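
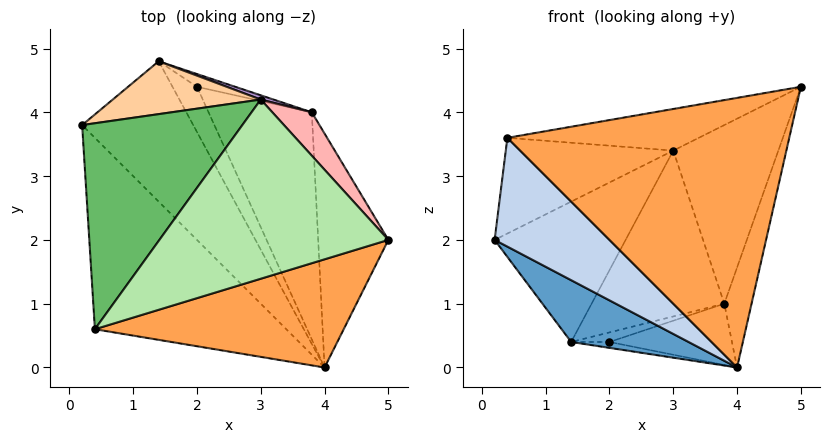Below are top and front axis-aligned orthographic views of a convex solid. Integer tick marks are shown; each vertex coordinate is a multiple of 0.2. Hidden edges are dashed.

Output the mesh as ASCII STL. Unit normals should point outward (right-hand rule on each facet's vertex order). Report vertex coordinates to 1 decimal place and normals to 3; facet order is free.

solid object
 facet normal -0.663 -0.302 -0.686
  outer loop
   vertex 1.4 4.8 0.4
   vertex 4.0 0.0 0.0
   vertex 0.2 3.8 2.0
  endloop
 endfacet
 facet normal -0.689 -0.358 -0.630
  outer loop
   vertex 0.4 0.6 3.6
   vertex 0.2 3.8 2.0
   vertex 4.0 0.0 0.0
  endloop
 endfacet
 facet normal 0.213 -0.907 0.364
  outer loop
   vertex 0.4 0.6 3.6
   vertex 4.0 0.0 0.0
   vertex 5.0 2.0 4.4
  endloop
 endfacet
 facet normal -0.296 0.894 0.337
  outer loop
   vertex 3.0 4.2 3.4
   vertex 1.4 4.8 0.4
   vertex 0.2 3.8 2.0
  endloop
 endfacet
 facet normal -0.457 0.375 0.807
  outer loop
   vertex 3.0 4.2 3.4
   vertex 0.2 3.8 2.0
   vertex 0.4 0.6 3.6
  endloop
 endfacet
 facet normal -0.232 0.220 0.948
  outer loop
   vertex 3.0 4.2 3.4
   vertex 0.4 0.6 3.6
   vertex 5.0 2.0 4.4
  endloop
 endfacet
 facet normal 0.956 0.115 -0.270
  outer loop
   vertex 3.8 4.0 1.0
   vertex 5.0 2.0 4.4
   vertex 4.0 0.0 0.0
  endloop
 endfacet
 facet normal 0.689 0.704 0.171
  outer loop
   vertex 3.8 4.0 1.0
   vertex 3.0 4.2 3.4
   vertex 5.0 2.0 4.4
  endloop
 endfacet
 facet normal 0.311 0.950 0.024
  outer loop
   vertex 3.8 4.0 1.0
   vertex 1.4 4.8 0.4
   vertex 3.0 4.2 3.4
  endloop
 endfacet
 facet normal 0.086 0.129 -0.988
  outer loop
   vertex 2.0 4.4 0.4
   vertex 4.0 0.0 0.0
   vertex 1.4 4.8 0.4
  endloop
 endfacet
 facet normal 0.355 0.243 -0.903
  outer loop
   vertex 2.0 4.4 0.4
   vertex 3.8 4.0 1.0
   vertex 4.0 0.0 0.0
  endloop
 endfacet
 facet normal 0.371 0.557 -0.743
  outer loop
   vertex 2.0 4.4 0.4
   vertex 1.4 4.8 0.4
   vertex 3.8 4.0 1.0
  endloop
 endfacet
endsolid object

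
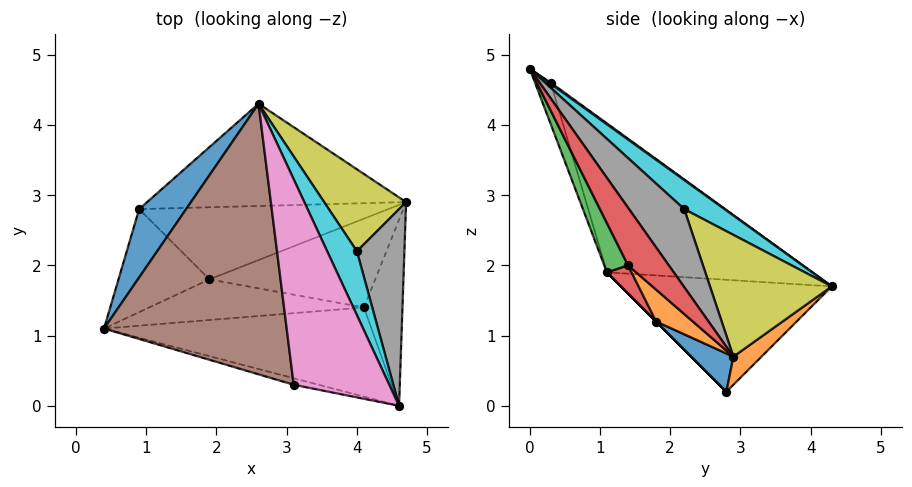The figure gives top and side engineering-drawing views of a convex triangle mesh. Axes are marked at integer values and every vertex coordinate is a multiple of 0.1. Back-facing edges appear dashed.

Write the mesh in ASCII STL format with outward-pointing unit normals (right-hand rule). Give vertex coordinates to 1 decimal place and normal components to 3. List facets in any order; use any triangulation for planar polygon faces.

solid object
 facet normal -0.770 0.550 0.323
  outer loop
   vertex 0.9 2.8 0.2
   vertex 0.4 1.1 1.9
   vertex 2.6 4.3 1.7
  endloop
 endfacet
 facet normal 0.081 0.657 -0.749
  outer loop
   vertex 0.9 2.8 0.2
   vertex 2.6 4.3 1.7
   vertex 4.7 2.9 0.7
  endloop
 endfacet
 facet normal 0.084 -0.885 -0.458
  outer loop
   vertex 4.1 1.4 2.0
   vertex 4.6 0.0 4.8
   vertex 0.4 1.1 1.9
  endloop
 endfacet
 facet normal 0.645 -0.631 -0.431
  outer loop
   vertex 4.1 1.4 2.0
   vertex 4.7 2.9 0.7
   vertex 4.6 0.0 4.8
  endloop
 endfacet
 facet normal -0.181 -0.977 -0.109
  outer loop
   vertex 3.1 0.3 4.6
   vertex 0.4 1.1 1.9
   vertex 4.6 0.0 4.8
  endloop
 endfacet
 facet normal -0.569 0.435 0.698
  outer loop
   vertex 3.1 0.3 4.6
   vertex 2.6 4.3 1.7
   vertex 0.4 1.1 1.9
  endloop
 endfacet
 facet normal 0.010 0.588 0.809
  outer loop
   vertex 3.1 0.3 4.6
   vertex 4.6 0.0 4.8
   vertex 2.6 4.3 1.7
  endloop
 endfacet
 facet normal 0.698 0.577 0.425
  outer loop
   vertex 4.0 2.2 2.8
   vertex 4.6 0.0 4.8
   vertex 4.7 2.9 0.7
  endloop
 endfacet
 facet normal 0.633 0.646 0.426
  outer loop
   vertex 4.0 2.2 2.8
   vertex 4.7 2.9 0.7
   vertex 2.6 4.3 1.7
  endloop
 endfacet
 facet normal 0.535 0.643 0.547
  outer loop
   vertex 4.0 2.2 2.8
   vertex 2.6 4.3 1.7
   vertex 4.6 0.0 4.8
  endloop
 endfacet
 facet normal 0.117 -0.642 -0.758
  outer loop
   vertex 1.9 1.8 1.2
   vertex 0.9 2.8 0.2
   vertex 4.7 2.9 0.7
  endloop
 endfacet
 facet normal 0.138 -0.680 -0.720
  outer loop
   vertex 1.9 1.8 1.2
   vertex 4.7 2.9 0.7
   vertex 4.1 1.4 2.0
  endloop
 endfacet
 facet normal 0.000 -0.707 -0.707
  outer loop
   vertex 1.9 1.8 1.2
   vertex 0.4 1.1 1.9
   vertex 0.9 2.8 0.2
  endloop
 endfacet
 facet normal 0.080 -0.786 -0.614
  outer loop
   vertex 1.9 1.8 1.2
   vertex 4.1 1.4 2.0
   vertex 0.4 1.1 1.9
  endloop
 endfacet
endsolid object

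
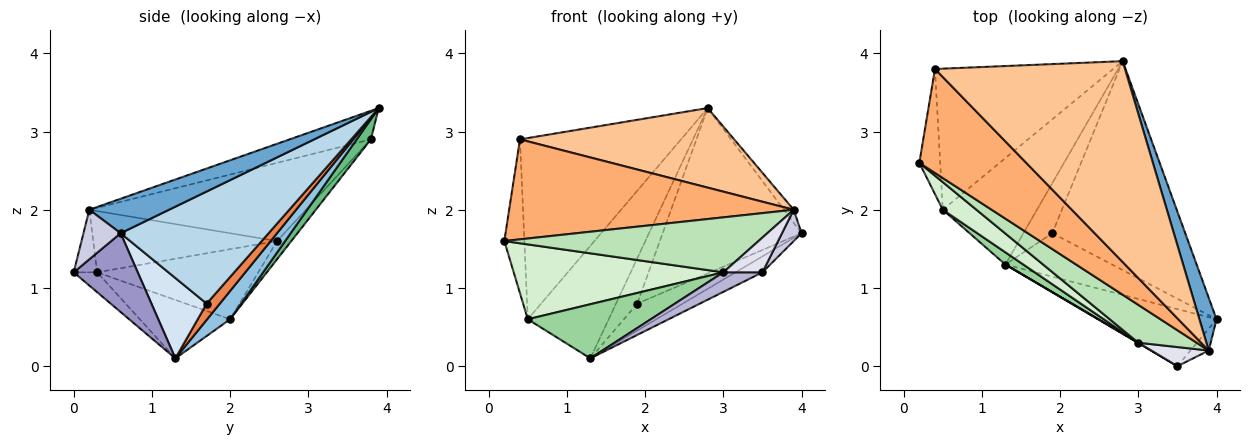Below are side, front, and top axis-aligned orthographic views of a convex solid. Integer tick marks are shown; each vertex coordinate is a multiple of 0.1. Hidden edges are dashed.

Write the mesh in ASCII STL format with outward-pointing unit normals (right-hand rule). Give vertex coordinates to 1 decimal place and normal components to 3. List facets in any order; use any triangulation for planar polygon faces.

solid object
 facet normal 0.890 0.109 0.442
  outer loop
   vertex 3.9 0.2 2.0
   vertex 4.0 0.6 1.7
   vertex 2.8 3.9 3.3
  endloop
 endfacet
 facet normal 0.202 0.712 -0.673
  outer loop
   vertex 0.5 2.0 0.6
   vertex 2.8 3.9 3.3
   vertex 1.3 1.3 0.1
  endloop
 endfacet
 facet normal 0.551 0.518 -0.654
  outer loop
   vertex 1.9 1.7 0.8
   vertex 2.8 3.9 3.3
   vertex 4.0 0.6 1.7
  endloop
 endfacet
 facet normal 0.539 0.444 -0.716
  outer loop
   vertex 1.9 1.7 0.8
   vertex 4.0 0.6 1.7
   vertex 1.3 1.3 0.1
  endloop
 endfacet
 facet normal 0.385 0.620 -0.684
  outer loop
   vertex 1.9 1.7 0.8
   vertex 1.3 1.3 0.1
   vertex 2.8 3.9 3.3
  endloop
 endfacet
 facet normal -0.467 -0.613 0.638
  outer loop
   vertex 0.4 3.8 2.9
   vertex 0.2 2.6 1.6
   vertex 3.9 0.2 2.0
  endloop
 endfacet
 facet normal -0.138 -0.365 0.921
  outer loop
   vertex 0.4 3.8 2.9
   vertex 3.9 0.2 2.0
   vertex 2.8 3.9 3.3
  endloop
 endfacet
 facet normal -0.483 0.679 -0.552
  outer loop
   vertex 0.4 3.8 2.9
   vertex 0.5 2.0 0.6
   vertex 0.2 2.6 1.6
  endloop
 endfacet
 facet normal 0.069 0.787 -0.613
  outer loop
   vertex 0.4 3.8 2.9
   vertex 2.8 3.9 3.3
   vertex 0.5 2.0 0.6
  endloop
 endfacet
 facet normal -0.582 -0.793 0.179
  outer loop
   vertex 3.0 0.3 1.2
   vertex 0.5 2.0 0.6
   vertex 1.3 1.3 0.1
  endloop
 endfacet
 facet normal -0.512 -0.708 0.487
  outer loop
   vertex 3.0 0.3 1.2
   vertex 3.9 0.2 2.0
   vertex 0.2 2.6 1.6
  endloop
 endfacet
 facet normal -0.585 -0.761 0.281
  outer loop
   vertex 3.0 0.3 1.2
   vertex 0.2 2.6 1.6
   vertex 0.5 2.0 0.6
  endloop
 endfacet
 facet normal 0.539 0.226 -0.811
  outer loop
   vertex 3.5 0.0 1.2
   vertex 1.3 1.3 0.1
   vertex 4.0 0.6 1.7
  endloop
 endfacet
 facet normal -0.514 -0.857 0.016
  outer loop
   vertex 3.5 0.0 1.2
   vertex 3.0 0.3 1.2
   vertex 1.3 1.3 0.1
  endloop
 endfacet
 facet normal 0.841 -0.443 -0.310
  outer loop
   vertex 3.5 0.0 1.2
   vertex 4.0 0.6 1.7
   vertex 3.9 0.2 2.0
  endloop
 endfacet
 facet normal -0.465 -0.776 0.427
  outer loop
   vertex 3.5 0.0 1.2
   vertex 3.9 0.2 2.0
   vertex 3.0 0.3 1.2
  endloop
 endfacet
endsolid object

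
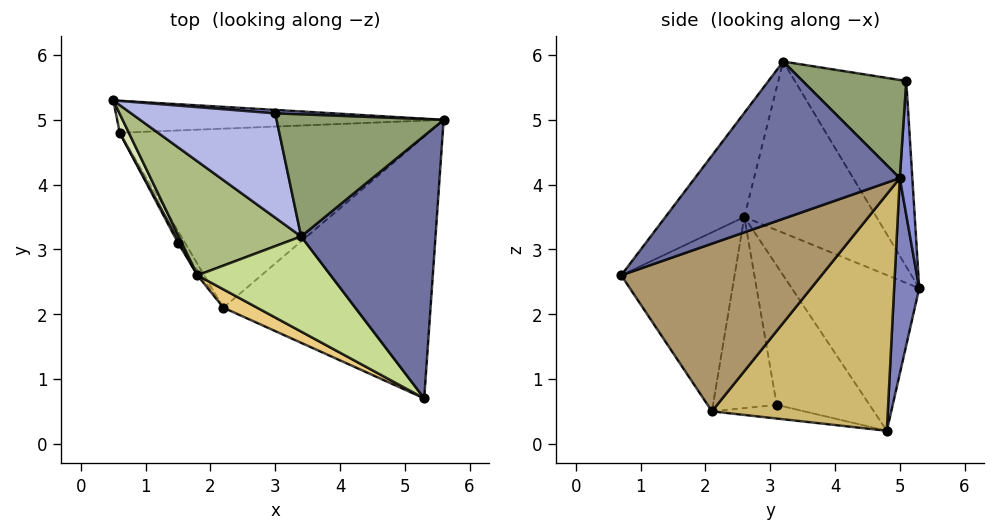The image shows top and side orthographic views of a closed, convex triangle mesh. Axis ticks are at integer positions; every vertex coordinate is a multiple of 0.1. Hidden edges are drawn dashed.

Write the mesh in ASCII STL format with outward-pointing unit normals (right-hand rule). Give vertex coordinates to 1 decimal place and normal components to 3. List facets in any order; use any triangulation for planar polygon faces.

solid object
 facet normal 0.732 -0.269 0.626
  outer loop
   vertex 3.4 3.2 5.9
   vertex 5.3 0.7 2.6
   vertex 5.6 5.0 4.1
  endloop
 endfacet
 facet normal 0.128 0.968 -0.214
  outer loop
   vertex 0.6 4.8 0.2
   vertex 0.5 5.3 2.4
   vertex 5.6 5.0 4.1
  endloop
 endfacet
 facet normal 0.051 0.998 0.022
  outer loop
   vertex 3.0 5.1 5.6
   vertex 5.6 5.0 4.1
   vertex 0.5 5.3 2.4
  endloop
 endfacet
 facet normal -0.788 -0.069 0.611
  outer loop
   vertex 3.0 5.1 5.6
   vertex 0.5 5.3 2.4
   vertex 3.4 3.2 5.9
  endloop
 endfacet
 facet normal 0.492 0.236 0.838
  outer loop
   vertex 3.0 5.1 5.6
   vertex 3.4 3.2 5.9
   vertex 5.6 5.0 4.1
  endloop
 endfacet
 facet normal -0.804 -0.153 0.574
  outer loop
   vertex 1.8 2.6 3.5
   vertex 3.4 3.2 5.9
   vertex 0.5 5.3 2.4
  endloop
 endfacet
 facet normal -0.340 -0.833 0.435
  outer loop
   vertex 1.8 2.6 3.5
   vertex 5.3 0.7 2.6
   vertex 3.4 3.2 5.9
  endloop
 endfacet
 facet normal -0.908 -0.416 0.053
  outer loop
   vertex 1.8 2.6 3.5
   vertex 0.5 5.3 2.4
   vertex 0.6 4.8 0.2
  endloop
 endfacet
 facet normal 0.614 0.222 -0.758
  outer loop
   vertex 2.2 2.1 0.5
   vertex 5.6 5.0 4.1
   vertex 5.3 0.7 2.6
  endloop
 endfacet
 facet normal 0.587 0.263 -0.766
  outer loop
   vertex 2.2 2.1 0.5
   vertex 0.6 4.8 0.2
   vertex 5.6 5.0 4.1
  endloop
 endfacet
 facet normal -0.458 -0.885 0.086
  outer loop
   vertex 2.2 2.1 0.5
   vertex 5.3 0.7 2.6
   vertex 1.8 2.6 3.5
  endloop
 endfacet
 facet normal -0.885 -0.466 0.011
  outer loop
   vertex 1.5 3.1 0.6
   vertex 1.8 2.6 3.5
   vertex 0.6 4.8 0.2
  endloop
 endfacet
 facet normal -0.771 -0.501 -0.393
  outer loop
   vertex 1.5 3.1 0.6
   vertex 0.6 4.8 0.2
   vertex 2.2 2.1 0.5
  endloop
 endfacet
 facet normal -0.820 -0.572 -0.014
  outer loop
   vertex 1.5 3.1 0.6
   vertex 2.2 2.1 0.5
   vertex 1.8 2.6 3.5
  endloop
 endfacet
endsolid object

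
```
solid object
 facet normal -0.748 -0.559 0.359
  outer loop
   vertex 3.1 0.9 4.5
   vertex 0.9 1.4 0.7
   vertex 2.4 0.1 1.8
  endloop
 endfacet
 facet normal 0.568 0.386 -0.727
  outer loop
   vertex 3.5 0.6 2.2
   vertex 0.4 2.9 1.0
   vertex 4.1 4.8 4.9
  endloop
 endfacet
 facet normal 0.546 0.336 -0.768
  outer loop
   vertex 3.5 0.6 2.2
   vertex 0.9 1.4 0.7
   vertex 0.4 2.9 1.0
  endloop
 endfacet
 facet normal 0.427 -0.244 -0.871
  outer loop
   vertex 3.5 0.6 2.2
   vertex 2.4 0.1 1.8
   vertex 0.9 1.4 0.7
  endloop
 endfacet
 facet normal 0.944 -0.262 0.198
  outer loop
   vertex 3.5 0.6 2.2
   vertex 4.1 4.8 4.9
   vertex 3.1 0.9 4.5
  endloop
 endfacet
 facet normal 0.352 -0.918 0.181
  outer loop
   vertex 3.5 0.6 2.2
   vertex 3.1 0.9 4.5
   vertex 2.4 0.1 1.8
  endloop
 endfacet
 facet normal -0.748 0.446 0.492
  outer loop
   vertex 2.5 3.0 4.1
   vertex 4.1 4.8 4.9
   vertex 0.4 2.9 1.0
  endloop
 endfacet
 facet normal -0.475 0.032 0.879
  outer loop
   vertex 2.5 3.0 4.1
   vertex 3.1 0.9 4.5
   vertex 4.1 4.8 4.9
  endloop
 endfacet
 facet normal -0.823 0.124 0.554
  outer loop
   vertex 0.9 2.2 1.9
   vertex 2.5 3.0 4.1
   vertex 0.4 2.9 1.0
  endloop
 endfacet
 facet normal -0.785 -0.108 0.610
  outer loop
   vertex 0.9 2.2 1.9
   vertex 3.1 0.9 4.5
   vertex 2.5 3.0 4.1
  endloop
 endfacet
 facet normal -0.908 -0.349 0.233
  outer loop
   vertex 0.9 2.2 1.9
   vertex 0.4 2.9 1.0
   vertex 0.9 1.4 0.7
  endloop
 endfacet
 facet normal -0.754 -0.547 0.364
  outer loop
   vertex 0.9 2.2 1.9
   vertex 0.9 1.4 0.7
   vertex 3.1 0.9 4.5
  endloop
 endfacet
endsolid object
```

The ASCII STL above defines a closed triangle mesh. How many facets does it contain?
12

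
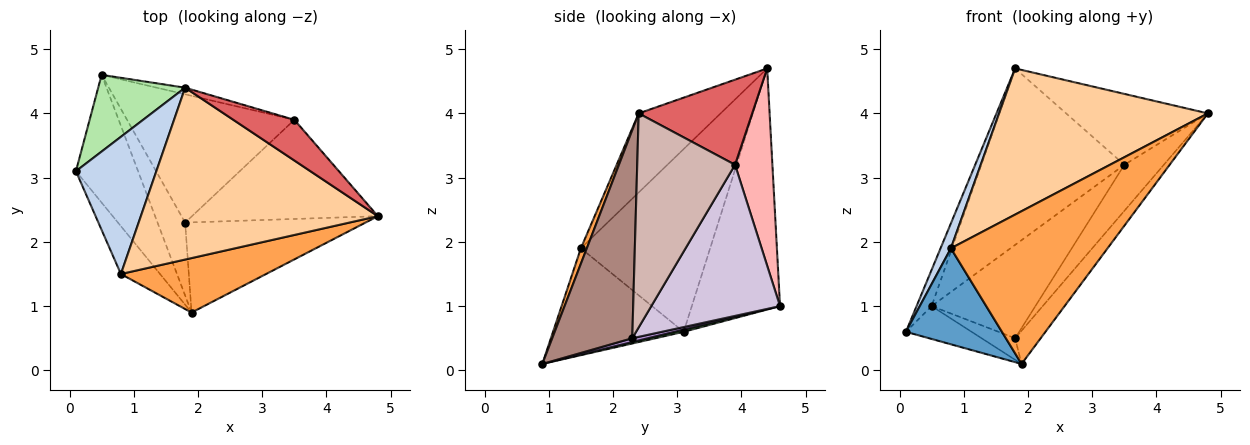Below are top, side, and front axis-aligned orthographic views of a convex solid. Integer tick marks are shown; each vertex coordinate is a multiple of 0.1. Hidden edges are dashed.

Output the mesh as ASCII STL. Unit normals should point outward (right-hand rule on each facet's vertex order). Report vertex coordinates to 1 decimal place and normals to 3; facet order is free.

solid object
 facet normal -0.773 -0.568 -0.283
  outer loop
   vertex 0.8 1.5 1.9
   vertex 0.1 3.1 0.6
   vertex 1.9 0.9 0.1
  endloop
 endfacet
 facet normal -0.913 -0.073 0.402
  outer loop
   vertex 0.8 1.5 1.9
   vertex 1.8 4.4 4.7
   vertex 0.1 3.1 0.6
  endloop
 endfacet
 facet normal 0.036 -0.941 0.336
  outer loop
   vertex 0.8 1.5 1.9
   vertex 1.9 0.9 0.1
   vertex 4.8 2.4 4.0
  endloop
 endfacet
 facet normal -0.246 -0.628 0.738
  outer loop
   vertex 0.8 1.5 1.9
   vertex 4.8 2.4 4.0
   vertex 1.8 4.4 4.7
  endloop
 endfacet
 facet normal 0.035 0.249 -0.968
  outer loop
   vertex 0.5 4.6 1.0
   vertex 1.9 0.9 0.1
   vertex 0.1 3.1 0.6
  endloop
 endfacet
 facet normal -0.929 0.158 0.335
  outer loop
   vertex 0.5 4.6 1.0
   vertex 0.1 3.1 0.6
   vertex 1.8 4.4 4.7
  endloop
 endfacet
 facet normal 0.570 0.712 0.409
  outer loop
   vertex 3.5 3.9 3.2
   vertex 1.8 4.4 4.7
   vertex 4.8 2.4 4.0
  endloop
 endfacet
 facet normal 0.252 0.967 -0.036
  outer loop
   vertex 3.5 3.9 3.2
   vertex 0.5 4.6 1.0
   vertex 1.8 4.4 4.7
  endloop
 endfacet
 facet normal 0.132 0.281 -0.951
  outer loop
   vertex 1.8 2.3 0.5
   vertex 1.9 0.9 0.1
   vertex 0.5 4.6 1.0
  endloop
 endfacet
 facet normal 0.590 0.475 -0.653
  outer loop
   vertex 1.8 2.3 0.5
   vertex 0.5 4.6 1.0
   vertex 3.5 3.9 3.2
  endloop
 endfacet
 facet normal 0.735 0.234 -0.637
  outer loop
   vertex 1.8 2.3 0.5
   vertex 4.8 2.4 4.0
   vertex 1.9 0.9 0.1
  endloop
 endfacet
 facet normal 0.722 0.291 -0.627
  outer loop
   vertex 1.8 2.3 0.5
   vertex 3.5 3.9 3.2
   vertex 4.8 2.4 4.0
  endloop
 endfacet
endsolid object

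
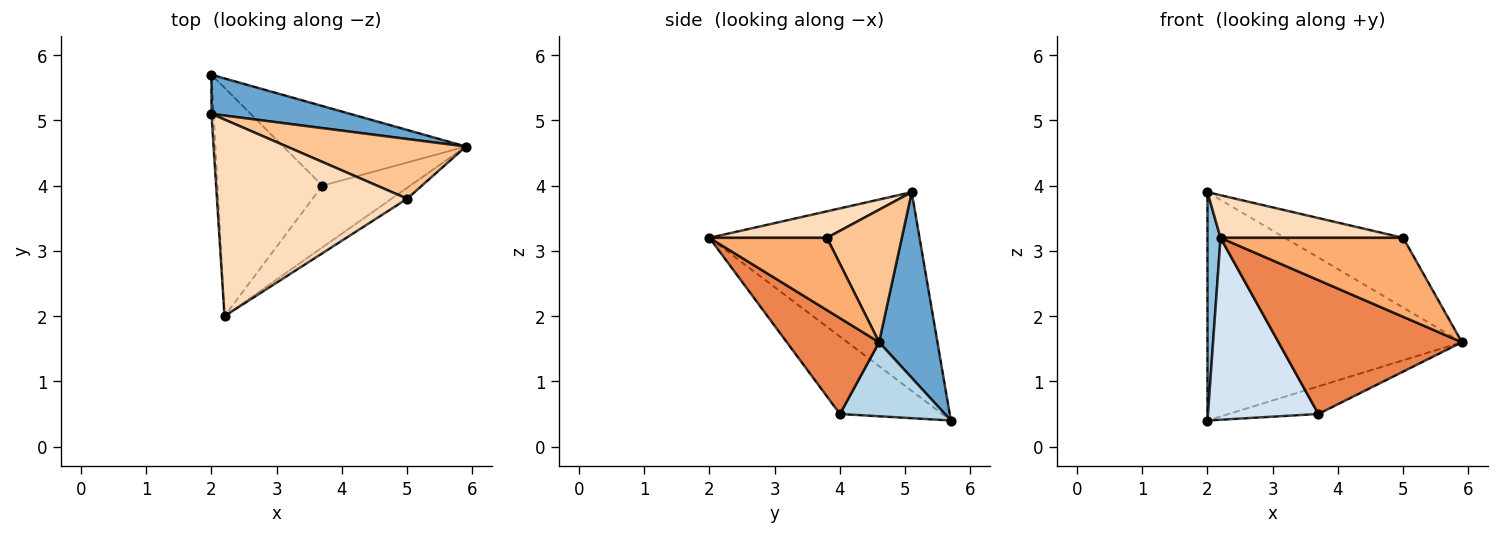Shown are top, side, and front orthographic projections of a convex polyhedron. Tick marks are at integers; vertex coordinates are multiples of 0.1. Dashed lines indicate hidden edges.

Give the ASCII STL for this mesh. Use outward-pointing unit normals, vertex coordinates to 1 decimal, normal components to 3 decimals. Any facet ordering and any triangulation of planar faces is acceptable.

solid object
 facet normal 0.220 0.961 0.165
  outer loop
   vertex 2.0 5.1 3.9
   vertex 5.9 4.6 1.6
   vertex 2.0 5.7 0.4
  endloop
 endfacet
 facet normal -0.998 -0.062 -0.011
  outer loop
   vertex 2.0 5.1 3.9
   vertex 2.0 5.7 0.4
   vertex 2.2 2.0 3.2
  endloop
 endfacet
 facet normal 0.358 0.306 -0.882
  outer loop
   vertex 3.7 4.0 0.5
   vertex 2.0 5.7 0.4
   vertex 5.9 4.6 1.6
  endloop
 endfacet
 facet normal -0.500 -0.540 -0.677
  outer loop
   vertex 3.7 4.0 0.5
   vertex 2.2 2.0 3.2
   vertex 2.0 5.7 0.4
  endloop
 endfacet
 facet normal 0.416 -0.826 -0.381
  outer loop
   vertex 3.7 4.0 0.5
   vertex 5.9 4.6 1.6
   vertex 2.2 2.0 3.2
  endloop
 endfacet
 facet normal 0.537 -0.836 -0.116
  outer loop
   vertex 5.0 3.8 3.2
   vertex 2.2 2.0 3.2
   vertex 5.9 4.6 1.6
  endloop
 endfacet
 facet normal 0.433 0.685 0.586
  outer loop
   vertex 5.0 3.8 3.2
   vertex 5.9 4.6 1.6
   vertex 2.0 5.1 3.9
  endloop
 endfacet
 facet normal 0.135 -0.210 0.968
  outer loop
   vertex 5.0 3.8 3.2
   vertex 2.0 5.1 3.9
   vertex 2.2 2.0 3.2
  endloop
 endfacet
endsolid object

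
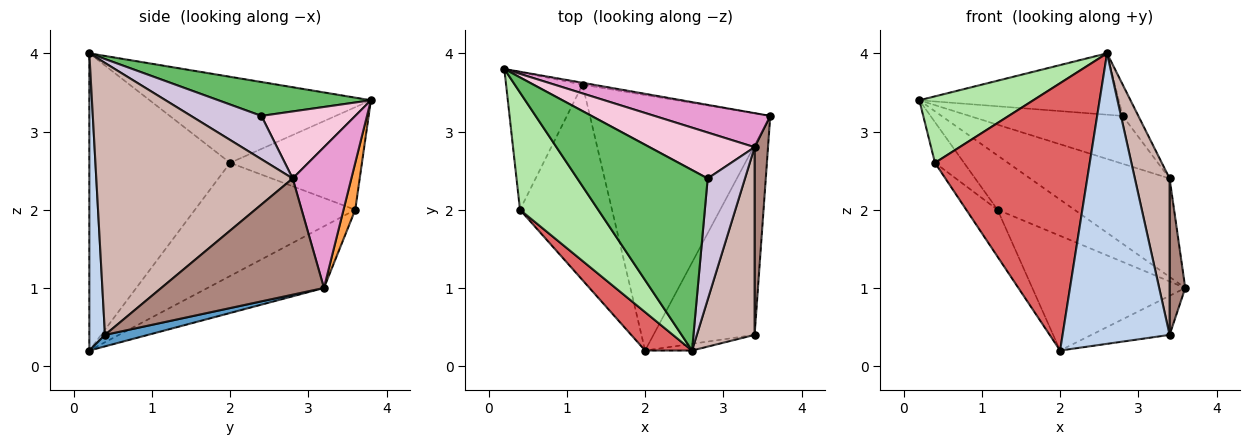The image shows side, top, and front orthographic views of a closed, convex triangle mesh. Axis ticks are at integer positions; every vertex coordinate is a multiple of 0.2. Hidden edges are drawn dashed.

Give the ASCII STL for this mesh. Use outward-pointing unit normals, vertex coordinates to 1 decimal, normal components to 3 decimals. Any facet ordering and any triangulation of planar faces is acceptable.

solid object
 facet normal 0.110 0.201 -0.973
  outer loop
   vertex 3.4 0.4 0.4
   vertex 2.0 0.2 0.2
   vertex 3.6 3.2 1.0
  endloop
 endfacet
 facet normal 0.145 -0.989 -0.023
  outer loop
   vertex 3.4 0.4 0.4
   vertex 2.6 0.2 4.0
   vertex 2.0 0.2 0.2
  endloop
 endfacet
 facet normal 0.151 0.988 -0.033
  outer loop
   vertex 1.2 3.6 2.0
   vertex 0.2 3.8 3.4
   vertex 3.6 3.2 1.0
  endloop
 endfacet
 facet normal -0.298 0.391 -0.871
  outer loop
   vertex 1.2 3.6 2.0
   vertex 3.6 3.2 1.0
   vertex 2.0 0.2 0.2
  endloop
 endfacet
 facet normal 0.239 0.313 0.919
  outer loop
   vertex 2.8 2.4 3.2
   vertex 0.2 3.8 3.4
   vertex 2.6 0.2 4.0
  endloop
 endfacet
 facet normal -0.691 -0.356 0.629
  outer loop
   vertex 0.4 2.0 2.6
   vertex 2.6 0.2 4.0
   vertex 0.2 3.8 3.4
  endloop
 endfacet
 facet normal -0.669 -0.736 0.106
  outer loop
   vertex 0.4 2.0 2.6
   vertex 2.0 0.2 0.2
   vertex 2.6 0.2 4.0
  endloop
 endfacet
 facet normal -0.789 0.174 -0.589
  outer loop
   vertex 0.4 2.0 2.6
   vertex 0.2 3.8 3.4
   vertex 1.2 3.6 2.0
  endloop
 endfacet
 facet normal -0.767 0.150 -0.624
  outer loop
   vertex 0.4 2.0 2.6
   vertex 1.2 3.6 2.0
   vertex 2.0 0.2 0.2
  endloop
 endfacet
 facet normal 0.747 0.166 0.643
  outer loop
   vertex 3.4 2.8 2.4
   vertex 2.8 2.4 3.2
   vertex 2.6 0.2 4.0
  endloop
 endfacet
 facet normal 0.989 -0.095 0.114
  outer loop
   vertex 3.4 2.8 2.4
   vertex 3.4 0.4 0.4
   vertex 3.6 3.2 1.0
  endloop
 endfacet
 facet normal 0.964 -0.171 0.205
  outer loop
   vertex 3.4 2.8 2.4
   vertex 2.6 0.2 4.0
   vertex 3.4 0.4 0.4
  endloop
 endfacet
 facet normal 0.369 0.878 0.304
  outer loop
   vertex 3.4 2.8 2.4
   vertex 3.6 3.2 1.0
   vertex 0.2 3.8 3.4
  endloop
 endfacet
 facet normal 0.404 0.660 0.633
  outer loop
   vertex 3.4 2.8 2.4
   vertex 0.2 3.8 3.4
   vertex 2.8 2.4 3.2
  endloop
 endfacet
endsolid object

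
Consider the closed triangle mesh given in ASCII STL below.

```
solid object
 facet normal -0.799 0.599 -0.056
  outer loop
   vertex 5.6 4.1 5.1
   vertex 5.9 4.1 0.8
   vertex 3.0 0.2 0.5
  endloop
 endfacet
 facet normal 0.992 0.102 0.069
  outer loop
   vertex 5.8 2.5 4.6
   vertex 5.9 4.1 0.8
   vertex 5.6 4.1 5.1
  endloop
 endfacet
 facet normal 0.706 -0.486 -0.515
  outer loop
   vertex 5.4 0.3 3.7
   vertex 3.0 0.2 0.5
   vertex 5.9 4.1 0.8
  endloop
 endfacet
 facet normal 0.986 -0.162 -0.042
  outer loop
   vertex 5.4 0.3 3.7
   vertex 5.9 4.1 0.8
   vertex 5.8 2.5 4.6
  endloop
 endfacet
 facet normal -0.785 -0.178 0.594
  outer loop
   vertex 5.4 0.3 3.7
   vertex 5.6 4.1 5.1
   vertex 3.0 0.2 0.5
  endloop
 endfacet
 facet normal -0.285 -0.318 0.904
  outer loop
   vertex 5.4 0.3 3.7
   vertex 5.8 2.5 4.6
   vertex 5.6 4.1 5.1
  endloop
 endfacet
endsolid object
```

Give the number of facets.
6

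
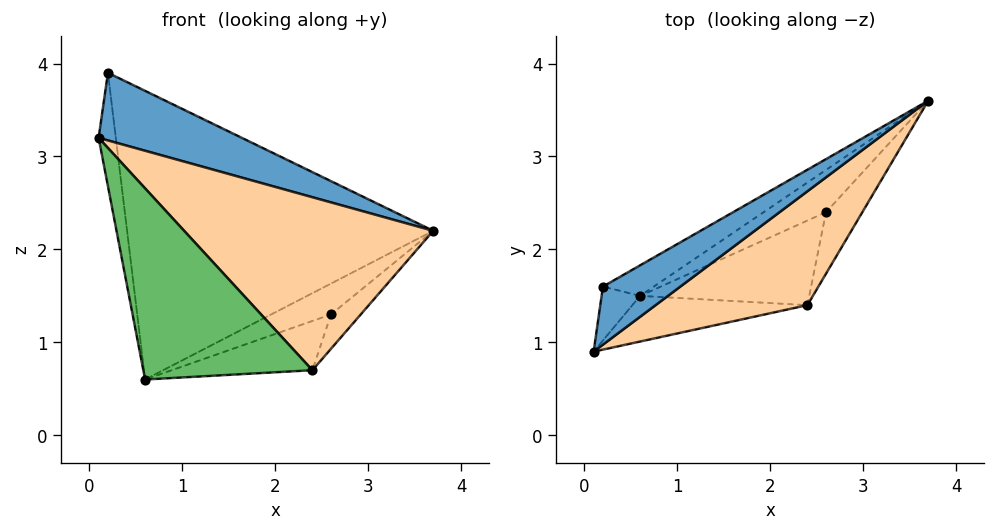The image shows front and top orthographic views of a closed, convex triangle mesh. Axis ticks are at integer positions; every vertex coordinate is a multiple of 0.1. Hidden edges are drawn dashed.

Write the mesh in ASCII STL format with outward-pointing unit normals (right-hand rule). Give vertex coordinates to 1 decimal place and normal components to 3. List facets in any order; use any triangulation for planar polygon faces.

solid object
 facet normal 0.600 -0.607 0.521
  outer loop
   vertex 0.2 1.6 3.9
   vertex 0.1 0.9 3.2
   vertex 3.7 3.6 2.2
  endloop
 endfacet
 facet normal -0.957 0.261 -0.124
  outer loop
   vertex 0.6 1.5 0.6
   vertex 0.1 0.9 3.2
   vertex 0.2 1.6 3.9
  endloop
 endfacet
 facet normal -0.527 0.845 -0.089
  outer loop
   vertex 0.6 1.5 0.6
   vertex 0.2 1.6 3.9
   vertex 3.7 3.6 2.2
  endloop
 endfacet
 facet normal 0.615 -0.659 0.434
  outer loop
   vertex 2.4 1.4 0.7
   vertex 3.7 3.6 2.2
   vertex 0.1 0.9 3.2
  endloop
 endfacet
 facet normal -0.041 -0.972 -0.232
  outer loop
   vertex 2.4 1.4 0.7
   vertex 0.1 0.9 3.2
   vertex 0.6 1.5 0.6
  endloop
 endfacet
 facet normal 0.017 0.590 -0.807
  outer loop
   vertex 2.6 2.4 1.3
   vertex 0.6 1.5 0.6
   vertex 3.7 3.6 2.2
  endloop
 endfacet
 facet normal 0.180 0.479 -0.859
  outer loop
   vertex 2.6 2.4 1.3
   vertex 3.7 3.6 2.2
   vertex 2.4 1.4 0.7
  endloop
 endfacet
 facet normal 0.076 0.502 -0.862
  outer loop
   vertex 2.6 2.4 1.3
   vertex 2.4 1.4 0.7
   vertex 0.6 1.5 0.6
  endloop
 endfacet
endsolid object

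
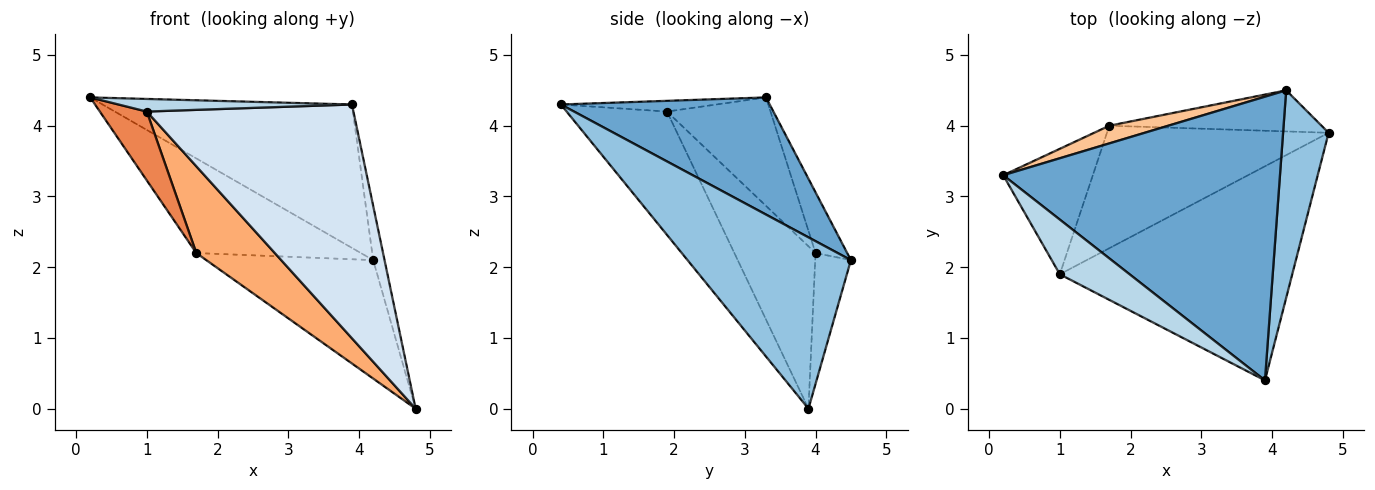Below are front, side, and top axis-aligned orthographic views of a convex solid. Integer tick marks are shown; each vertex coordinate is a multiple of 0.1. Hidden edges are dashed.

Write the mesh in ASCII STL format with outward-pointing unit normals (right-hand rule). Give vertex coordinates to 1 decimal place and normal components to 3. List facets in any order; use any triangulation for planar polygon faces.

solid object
 facet normal 0.353 0.422 0.835
  outer loop
   vertex 4.2 4.5 2.1
   vertex 0.2 3.3 4.4
   vertex 3.9 0.4 4.3
  endloop
 endfacet
 facet normal 0.964 0.067 0.256
  outer loop
   vertex 4.2 4.5 2.1
   vertex 3.9 0.4 4.3
   vertex 4.8 3.9 0.0
  endloop
 endfacet
 facet normal -0.148 -0.222 0.964
  outer loop
   vertex 1.0 1.9 4.2
   vertex 3.9 0.4 4.3
   vertex 0.2 3.3 4.4
  endloop
 endfacet
 facet normal -0.337 -0.694 -0.636
  outer loop
   vertex 1.0 1.9 4.2
   vertex 4.8 3.9 0.0
   vertex 3.9 0.4 4.3
  endloop
 endfacet
 facet normal -0.728 -0.330 -0.601
  outer loop
   vertex 1.7 4.0 2.2
   vertex 1.0 1.9 4.2
   vertex 0.2 3.3 4.4
  endloop
 endfacet
 facet normal -0.513 -0.496 -0.700
  outer loop
   vertex 1.7 4.0 2.2
   vertex 4.8 3.9 0.0
   vertex 1.0 1.9 4.2
  endloop
 endfacet
 facet normal -0.186 0.966 0.181
  outer loop
   vertex 1.7 4.0 2.2
   vertex 0.2 3.3 4.4
   vertex 4.2 4.5 2.1
  endloop
 endfacet
 facet normal -0.198 0.926 -0.321
  outer loop
   vertex 1.7 4.0 2.2
   vertex 4.2 4.5 2.1
   vertex 4.8 3.9 0.0
  endloop
 endfacet
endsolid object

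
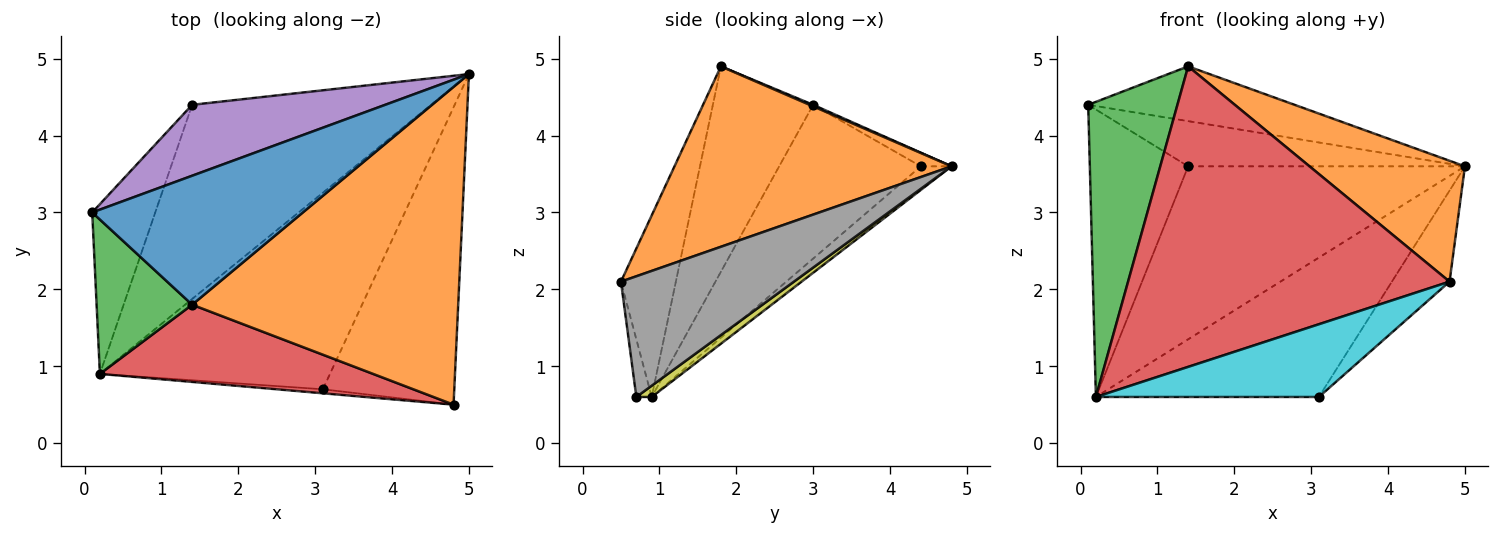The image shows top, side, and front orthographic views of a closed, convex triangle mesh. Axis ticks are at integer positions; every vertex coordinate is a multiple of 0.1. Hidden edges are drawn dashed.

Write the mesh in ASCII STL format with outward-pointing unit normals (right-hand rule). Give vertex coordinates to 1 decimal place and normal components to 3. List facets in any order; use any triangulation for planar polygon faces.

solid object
 facet normal 0.007 0.391 0.920
  outer loop
   vertex 1.4 1.8 4.9
   vertex 5.0 4.8 3.6
   vertex 0.1 3.0 4.4
  endloop
 endfacet
 facet normal 0.535 -0.300 0.789
  outer loop
   vertex 1.4 1.8 4.9
   vertex 4.8 0.5 2.1
   vertex 5.0 4.8 3.6
  endloop
 endfacet
 facet normal -0.706 -0.628 0.328
  outer loop
   vertex 1.4 1.8 4.9
   vertex 0.1 3.0 4.4
   vertex 0.2 0.9 0.6
  endloop
 endfacet
 facet normal -0.163 -0.956 0.246
  outer loop
   vertex 1.4 1.8 4.9
   vertex 0.2 0.9 0.6
   vertex 4.8 0.5 2.1
  endloop
 endfacet
 facet normal -0.060 0.536 0.842
  outer loop
   vertex 1.4 4.4 3.6
   vertex 0.1 3.0 4.4
   vertex 5.0 4.8 3.6
  endloop
 endfacet
 facet normal -0.778 0.540 -0.319
  outer loop
   vertex 1.4 4.4 3.6
   vertex 0.2 0.9 0.6
   vertex 0.1 3.0 4.4
  endloop
 endfacet
 facet normal -0.074 0.663 -0.745
  outer loop
   vertex 1.4 4.4 3.6
   vertex 5.0 4.8 3.6
   vertex 0.2 0.9 0.6
  endloop
 endfacet
 facet normal 0.660 0.220 -0.718
  outer loop
   vertex 3.1 0.7 0.6
   vertex 5.0 4.8 3.6
   vertex 4.8 0.5 2.1
  endloop
 endfacet
 facet normal 0.040 0.578 -0.815
  outer loop
   vertex 3.1 0.7 0.6
   vertex 0.2 0.9 0.6
   vertex 5.0 4.8 3.6
  endloop
 endfacet
 facet normal -0.069 -0.996 -0.055
  outer loop
   vertex 3.1 0.7 0.6
   vertex 4.8 0.5 2.1
   vertex 0.2 0.9 0.6
  endloop
 endfacet
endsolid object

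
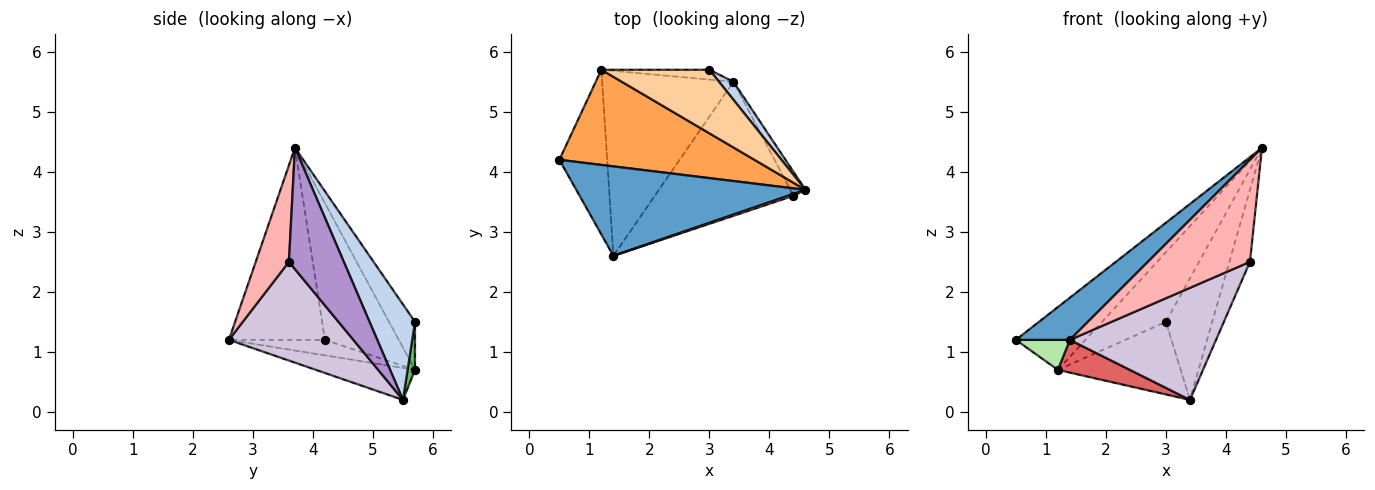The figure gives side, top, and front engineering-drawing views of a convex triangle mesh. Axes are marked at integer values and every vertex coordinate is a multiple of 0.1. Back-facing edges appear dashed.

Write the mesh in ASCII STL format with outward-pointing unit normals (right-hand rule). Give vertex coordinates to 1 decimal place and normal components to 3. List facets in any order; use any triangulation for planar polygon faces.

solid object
 facet normal -0.604 -0.340 0.721
  outer loop
   vertex 1.4 2.6 1.2
   vertex 4.6 3.7 4.4
   vertex 0.5 4.2 1.2
  endloop
 endfacet
 facet normal 0.697 0.710 0.105
  outer loop
   vertex 3.4 5.5 0.2
   vertex 3.0 5.7 1.5
   vertex 4.6 3.7 4.4
  endloop
 endfacet
 facet normal -0.504 0.476 0.721
  outer loop
   vertex 1.2 5.7 0.7
   vertex 0.5 4.2 1.2
   vertex 4.6 3.7 4.4
  endloop
 endfacet
 facet normal -0.287 0.707 0.646
  outer loop
   vertex 1.2 5.7 0.7
   vertex 4.6 3.7 4.4
   vertex 3.0 5.7 1.5
  endloop
 endfacet
 facet normal 0.060 0.989 -0.134
  outer loop
   vertex 1.2 5.7 0.7
   vertex 3.0 5.7 1.5
   vertex 3.4 5.5 0.2
  endloop
 endfacet
 facet normal -0.304 -0.171 -0.937
  outer loop
   vertex 1.2 5.7 0.7
   vertex 1.4 2.6 1.2
   vertex 0.5 4.2 1.2
  endloop
 endfacet
 facet normal -0.233 -0.169 -0.958
  outer loop
   vertex 1.2 5.7 0.7
   vertex 3.4 5.5 0.2
   vertex 1.4 2.6 1.2
  endloop
 endfacet
 facet normal 0.309 -0.951 0.017
  outer loop
   vertex 4.4 3.6 2.5
   vertex 4.6 3.7 4.4
   vertex 1.4 2.6 1.2
  endloop
 endfacet
 facet normal 0.930 0.349 -0.116
  outer loop
   vertex 4.4 3.6 2.5
   vertex 3.4 5.5 0.2
   vertex 4.6 3.7 4.4
  endloop
 endfacet
 facet normal 0.479 -0.563 -0.673
  outer loop
   vertex 4.4 3.6 2.5
   vertex 1.4 2.6 1.2
   vertex 3.4 5.5 0.2
  endloop
 endfacet
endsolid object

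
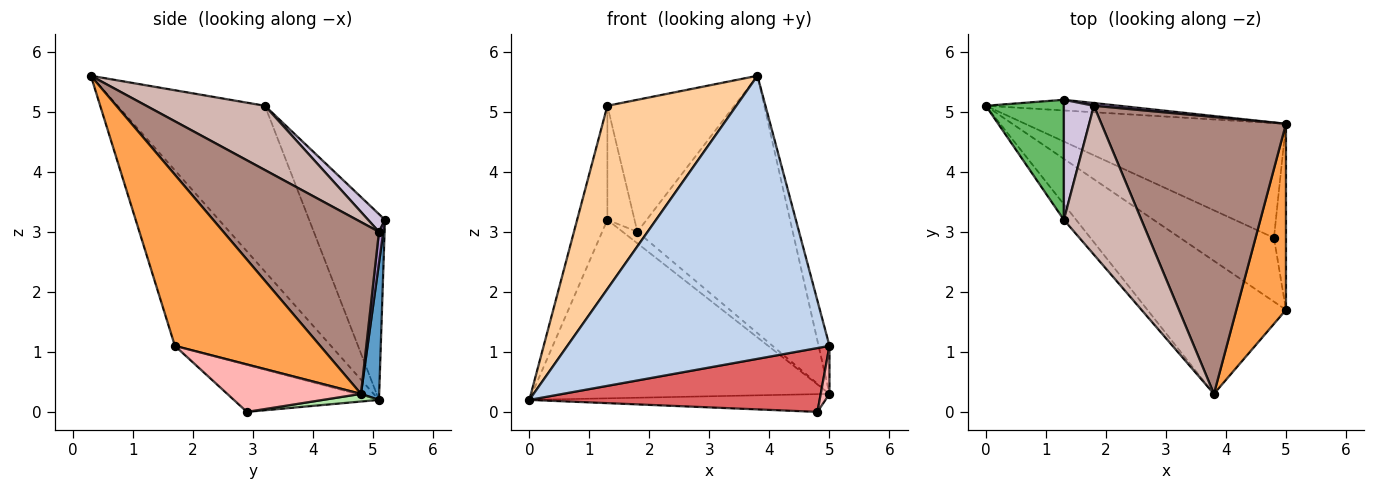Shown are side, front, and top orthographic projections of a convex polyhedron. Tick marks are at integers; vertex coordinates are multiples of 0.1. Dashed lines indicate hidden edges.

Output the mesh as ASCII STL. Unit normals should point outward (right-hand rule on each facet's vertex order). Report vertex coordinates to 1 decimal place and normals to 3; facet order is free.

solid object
 facet normal 0.061 0.996 -0.060
  outer loop
   vertex 1.3 5.2 3.2
   vertex 5.0 4.8 0.3
   vertex 0.0 5.1 0.2
  endloop
 endfacet
 facet normal -0.474 -0.797 -0.374
  outer loop
   vertex 5.0 1.7 1.1
   vertex 3.8 0.3 5.6
   vertex 0.0 5.1 0.2
  endloop
 endfacet
 facet normal 0.958 0.072 0.278
  outer loop
   vertex 5.0 1.7 1.1
   vertex 5.0 4.8 0.3
   vertex 3.8 0.3 5.6
  endloop
 endfacet
 facet normal -0.751 -0.657 -0.056
  outer loop
   vertex 1.3 3.2 5.1
   vertex 0.0 5.1 0.2
   vertex 3.8 0.3 5.6
  endloop
 endfacet
 facet normal -0.865 0.345 0.363
  outer loop
   vertex 1.3 3.2 5.1
   vertex 1.3 5.2 3.2
   vertex 0.0 5.1 0.2
  endloop
 endfacet
 facet normal 0.029 0.153 -0.988
  outer loop
   vertex 4.8 2.9 0.0
   vertex 0.0 5.1 0.2
   vertex 5.0 4.8 0.3
  endloop
 endfacet
 facet normal -0.333 -0.667 -0.667
  outer loop
   vertex 4.8 2.9 0.0
   vertex 5.0 1.7 1.1
   vertex 0.0 5.1 0.2
  endloop
 endfacet
 facet normal 0.968 -0.063 -0.245
  outer loop
   vertex 4.8 2.9 0.0
   vertex 5.0 4.8 0.3
   vertex 5.0 1.7 1.1
  endloop
 endfacet
 facet normal 0.276 0.935 0.224
  outer loop
   vertex 1.8 5.1 3.0
   vertex 5.0 4.8 0.3
   vertex 1.3 5.2 3.2
  endloop
 endfacet
 facet normal 0.393 0.633 0.667
  outer loop
   vertex 1.8 5.1 3.0
   vertex 1.3 5.2 3.2
   vertex 1.3 3.2 5.1
  endloop
 endfacet
 facet normal 0.563 0.563 0.605
  outer loop
   vertex 1.8 5.1 3.0
   vertex 3.8 0.3 5.6
   vertex 5.0 4.8 0.3
  endloop
 endfacet
 facet normal 0.527 0.564 0.636
  outer loop
   vertex 1.8 5.1 3.0
   vertex 1.3 3.2 5.1
   vertex 3.8 0.3 5.6
  endloop
 endfacet
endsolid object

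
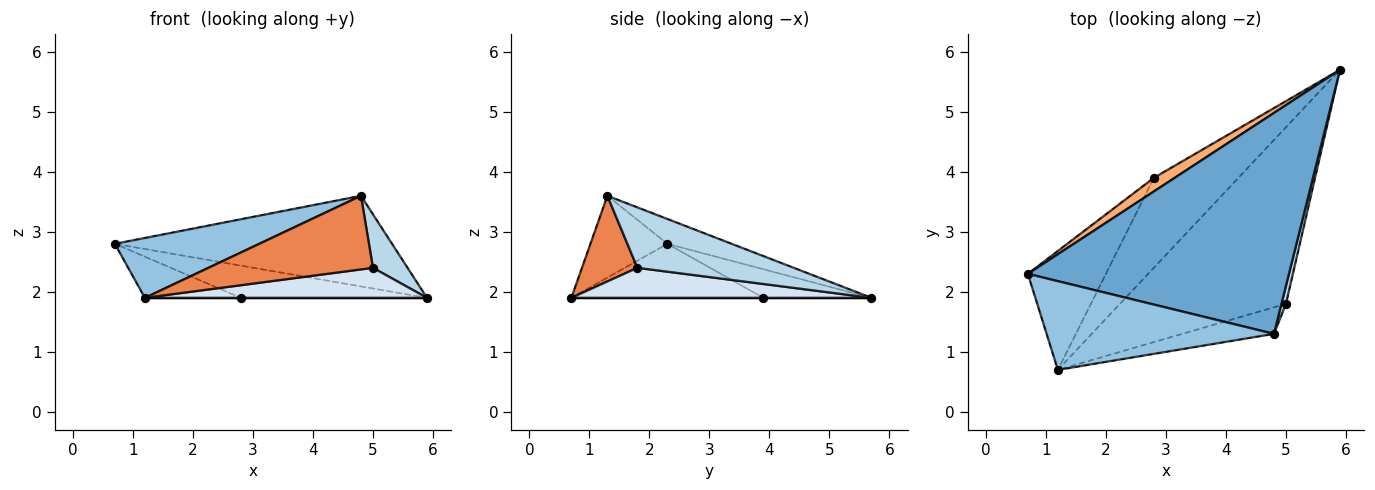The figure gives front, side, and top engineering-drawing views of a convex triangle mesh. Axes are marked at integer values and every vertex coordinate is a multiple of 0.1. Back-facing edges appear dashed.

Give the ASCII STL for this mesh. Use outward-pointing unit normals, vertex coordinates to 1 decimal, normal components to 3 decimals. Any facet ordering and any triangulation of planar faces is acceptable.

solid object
 facet normal -0.088 0.378 0.922
  outer loop
   vertex 4.8 1.3 3.6
   vertex 5.9 5.7 1.9
   vertex 0.7 2.3 2.8
  endloop
 endfacet
 facet normal -0.286 -0.536 0.794
  outer loop
   vertex 1.2 0.7 1.9
   vertex 4.8 1.3 3.6
   vertex 0.7 2.3 2.8
  endloop
 endfacet
 facet normal 0.974 -0.215 0.073
  outer loop
   vertex 5.0 1.8 2.4
   vertex 5.9 5.7 1.9
   vertex 4.8 1.3 3.6
  endloop
 endfacet
 facet normal 0.175 -0.165 -0.971
  outer loop
   vertex 5.0 1.8 2.4
   vertex 1.2 0.7 1.9
   vertex 5.9 5.7 1.9
  endloop
 endfacet
 facet normal 0.302 -0.897 -0.323
  outer loop
   vertex 5.0 1.8 2.4
   vertex 4.8 1.3 3.6
   vertex 1.2 0.7 1.9
  endloop
 endfacet
 facet normal -0.472 0.812 0.343
  outer loop
   vertex 2.8 3.9 1.9
   vertex 0.7 2.3 2.8
   vertex 5.9 5.7 1.9
  endloop
 endfacet
 facet normal -0.547 0.274 -0.791
  outer loop
   vertex 2.8 3.9 1.9
   vertex 1.2 0.7 1.9
   vertex 0.7 2.3 2.8
  endloop
 endfacet
 facet normal 0.000 0.000 -1.000
  outer loop
   vertex 2.8 3.9 1.9
   vertex 5.9 5.7 1.9
   vertex 1.2 0.7 1.9
  endloop
 endfacet
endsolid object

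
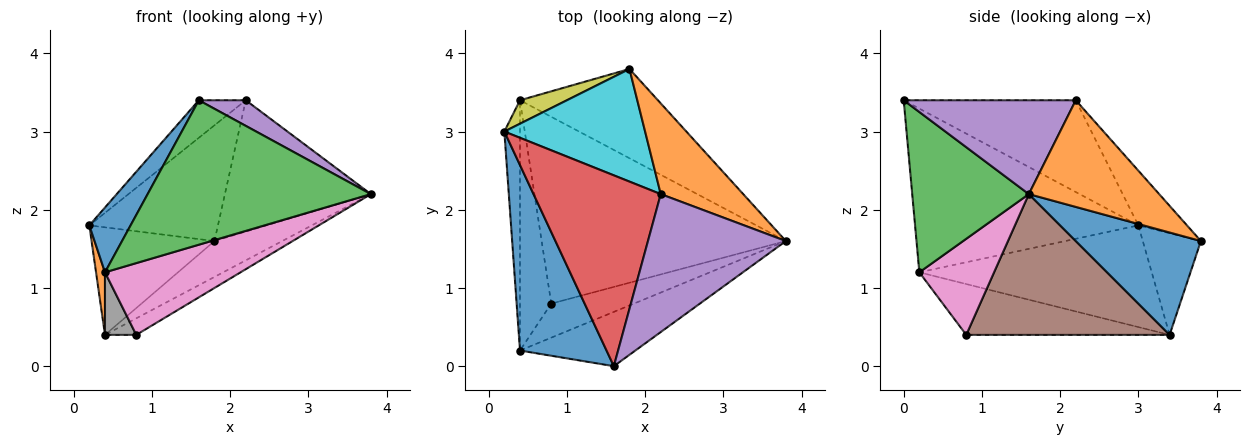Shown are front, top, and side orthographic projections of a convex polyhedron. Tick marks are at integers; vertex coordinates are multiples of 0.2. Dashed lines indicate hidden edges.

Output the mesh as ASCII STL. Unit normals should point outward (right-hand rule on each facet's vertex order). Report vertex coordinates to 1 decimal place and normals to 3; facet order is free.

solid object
 facet normal -0.873 -0.161 0.461
  outer loop
   vertex 0.4 0.2 1.2
   vertex 1.6 0.0 3.4
   vertex 0.2 3.0 1.8
  endloop
 endfacet
 facet normal -0.988 -0.038 -0.152
  outer loop
   vertex 0.4 0.2 1.2
   vertex 0.2 3.0 1.8
   vertex 0.4 3.4 0.4
  endloop
 endfacet
 facet normal 0.439 -0.841 -0.316
  outer loop
   vertex 0.4 0.2 1.2
   vertex 3.8 1.6 2.2
   vertex 1.6 0.0 3.4
  endloop
 endfacet
 facet normal -0.578 0.158 0.801
  outer loop
   vertex 2.2 2.2 3.4
   vertex 0.2 3.0 1.8
   vertex 1.6 0.0 3.4
  endloop
 endfacet
 facet normal 0.556 -0.152 0.817
  outer loop
   vertex 2.2 2.2 3.4
   vertex 1.6 0.0 3.4
   vertex 3.8 1.6 2.2
  endloop
 endfacet
 facet normal 0.498 0.077 -0.864
  outer loop
   vertex 0.8 0.8 0.4
   vertex 0.4 3.4 0.4
   vertex 3.8 1.6 2.2
  endloop
 endfacet
 facet normal 0.446 -0.809 -0.384
  outer loop
   vertex 0.8 0.8 0.4
   vertex 3.8 1.6 2.2
   vertex 0.4 0.2 1.2
  endloop
 endfacet
 facet normal -0.844 -0.130 -0.520
  outer loop
   vertex 0.8 0.8 0.4
   vertex 0.4 0.2 1.2
   vertex 0.4 3.4 0.4
  endloop
 endfacet
 facet normal -0.419 0.887 0.194
  outer loop
   vertex 1.8 3.8 1.6
   vertex 0.4 3.4 0.4
   vertex 0.2 3.0 1.8
  endloop
 endfacet
 facet normal -0.262 0.692 0.673
  outer loop
   vertex 1.8 3.8 1.6
   vertex 0.2 3.0 1.8
   vertex 2.2 2.2 3.4
  endloop
 endfacet
 facet normal 0.567 0.307 -0.764
  outer loop
   vertex 1.8 3.8 1.6
   vertex 3.8 1.6 2.2
   vertex 0.4 3.4 0.4
  endloop
 endfacet
 facet normal 0.592 0.663 0.458
  outer loop
   vertex 1.8 3.8 1.6
   vertex 2.2 2.2 3.4
   vertex 3.8 1.6 2.2
  endloop
 endfacet
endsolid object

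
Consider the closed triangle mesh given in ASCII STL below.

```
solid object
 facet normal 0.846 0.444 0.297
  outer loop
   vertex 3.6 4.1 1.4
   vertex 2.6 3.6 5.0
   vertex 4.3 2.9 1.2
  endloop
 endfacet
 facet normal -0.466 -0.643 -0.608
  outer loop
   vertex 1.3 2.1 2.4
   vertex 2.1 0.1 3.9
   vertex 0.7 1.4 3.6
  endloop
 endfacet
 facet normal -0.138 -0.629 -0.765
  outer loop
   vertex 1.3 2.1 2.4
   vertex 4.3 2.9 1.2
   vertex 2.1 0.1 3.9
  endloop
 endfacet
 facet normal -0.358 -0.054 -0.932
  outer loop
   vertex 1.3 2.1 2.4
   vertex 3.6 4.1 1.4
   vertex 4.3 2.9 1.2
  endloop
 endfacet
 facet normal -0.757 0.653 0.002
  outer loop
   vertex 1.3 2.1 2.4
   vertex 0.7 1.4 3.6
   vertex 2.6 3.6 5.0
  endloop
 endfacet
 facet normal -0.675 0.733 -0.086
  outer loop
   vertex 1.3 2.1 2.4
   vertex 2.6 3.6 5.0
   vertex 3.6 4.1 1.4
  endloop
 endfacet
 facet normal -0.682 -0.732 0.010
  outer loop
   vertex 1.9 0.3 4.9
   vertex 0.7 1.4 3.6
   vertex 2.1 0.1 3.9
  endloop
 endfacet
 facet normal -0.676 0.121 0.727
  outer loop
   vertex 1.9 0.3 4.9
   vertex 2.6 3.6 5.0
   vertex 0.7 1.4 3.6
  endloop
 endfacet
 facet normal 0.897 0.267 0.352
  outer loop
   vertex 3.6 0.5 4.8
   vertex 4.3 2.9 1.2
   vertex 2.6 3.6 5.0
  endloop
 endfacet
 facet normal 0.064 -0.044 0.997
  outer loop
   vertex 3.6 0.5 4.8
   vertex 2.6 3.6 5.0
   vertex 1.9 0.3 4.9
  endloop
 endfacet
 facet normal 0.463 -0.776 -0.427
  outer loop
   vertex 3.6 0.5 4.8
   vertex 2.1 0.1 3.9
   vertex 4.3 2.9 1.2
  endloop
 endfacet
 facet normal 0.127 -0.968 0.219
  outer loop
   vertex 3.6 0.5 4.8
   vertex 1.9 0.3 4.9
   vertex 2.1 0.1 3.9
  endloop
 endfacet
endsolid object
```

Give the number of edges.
18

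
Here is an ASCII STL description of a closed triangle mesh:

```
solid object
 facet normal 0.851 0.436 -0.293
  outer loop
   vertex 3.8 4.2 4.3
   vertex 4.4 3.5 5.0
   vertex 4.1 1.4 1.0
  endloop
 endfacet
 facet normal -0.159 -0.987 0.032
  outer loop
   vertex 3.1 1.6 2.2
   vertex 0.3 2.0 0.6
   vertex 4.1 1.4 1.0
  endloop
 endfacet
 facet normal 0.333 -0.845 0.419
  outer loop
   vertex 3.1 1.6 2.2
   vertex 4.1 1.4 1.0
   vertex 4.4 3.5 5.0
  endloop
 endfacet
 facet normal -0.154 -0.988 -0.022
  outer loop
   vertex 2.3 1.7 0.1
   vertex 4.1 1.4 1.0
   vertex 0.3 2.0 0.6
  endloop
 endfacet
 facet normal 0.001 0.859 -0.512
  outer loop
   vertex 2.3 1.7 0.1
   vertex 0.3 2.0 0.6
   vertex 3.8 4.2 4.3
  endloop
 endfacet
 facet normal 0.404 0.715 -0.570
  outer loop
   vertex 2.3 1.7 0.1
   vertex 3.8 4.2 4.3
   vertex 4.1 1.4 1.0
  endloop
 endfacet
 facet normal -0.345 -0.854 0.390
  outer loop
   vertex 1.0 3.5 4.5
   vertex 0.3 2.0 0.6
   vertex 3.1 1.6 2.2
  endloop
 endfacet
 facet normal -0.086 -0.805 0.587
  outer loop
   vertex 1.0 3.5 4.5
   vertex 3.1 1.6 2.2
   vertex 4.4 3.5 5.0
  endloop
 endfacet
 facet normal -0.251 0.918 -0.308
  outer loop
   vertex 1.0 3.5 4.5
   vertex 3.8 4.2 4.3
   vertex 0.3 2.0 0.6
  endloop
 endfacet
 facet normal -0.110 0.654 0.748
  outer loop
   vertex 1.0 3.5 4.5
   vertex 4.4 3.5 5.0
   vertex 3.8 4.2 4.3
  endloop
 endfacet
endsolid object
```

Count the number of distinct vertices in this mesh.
7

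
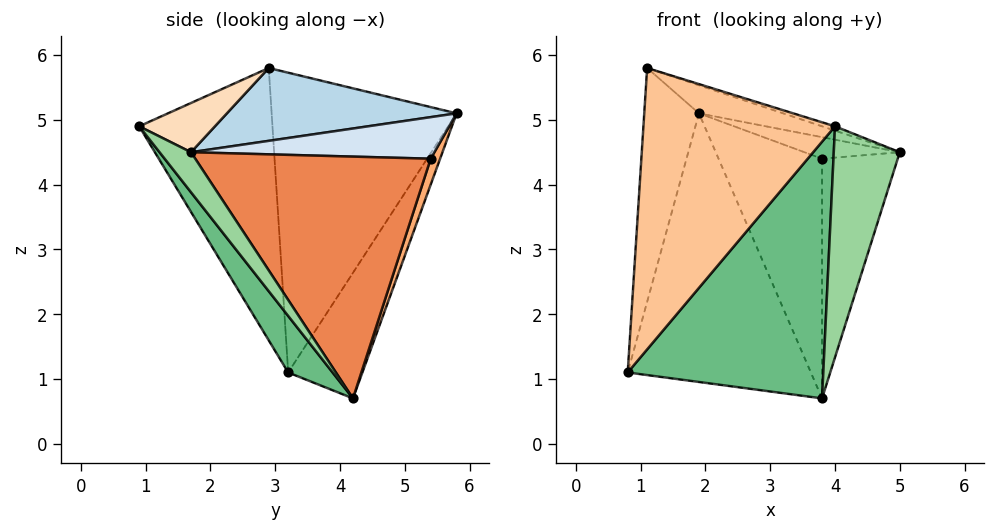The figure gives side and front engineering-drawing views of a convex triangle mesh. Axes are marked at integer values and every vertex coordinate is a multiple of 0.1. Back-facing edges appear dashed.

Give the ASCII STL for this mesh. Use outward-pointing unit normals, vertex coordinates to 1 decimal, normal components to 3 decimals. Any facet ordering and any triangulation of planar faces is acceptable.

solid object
 facet normal -0.336 0.829 -0.447
  outer loop
   vertex 3.8 4.2 0.7
   vertex 0.8 3.2 1.1
   vertex 1.9 5.8 5.1
  endloop
 endfacet
 facet normal -0.956 0.283 0.079
  outer loop
   vertex 1.1 2.9 5.8
   vertex 1.9 5.8 5.1
   vertex 0.8 3.2 1.1
  endloop
 endfacet
 facet normal 0.349 0.128 0.928
  outer loop
   vertex 1.1 2.9 5.8
   vertex 5.0 1.7 4.5
   vertex 1.9 5.8 5.1
  endloop
 endfacet
 facet normal 0.369 0.144 0.918
  outer loop
   vertex 3.8 5.4 4.4
   vertex 1.9 5.8 5.1
   vertex 5.0 1.7 4.5
  endloop
 endfacet
 facet normal 0.947 0.305 -0.099
  outer loop
   vertex 3.8 5.4 4.4
   vertex 5.0 1.7 4.5
   vertex 3.8 4.2 0.7
  endloop
 endfacet
 facet normal 0.086 0.948 -0.307
  outer loop
   vertex 3.8 5.4 4.4
   vertex 3.8 4.2 0.7
   vertex 1.9 5.8 5.1
  endloop
 endfacet
 facet normal -0.571 -0.821 -0.016
  outer loop
   vertex 4.0 0.9 4.9
   vertex 1.1 2.9 5.8
   vertex 0.8 3.2 1.1
  endloop
 endfacet
 facet normal 0.331 0.057 0.942
  outer loop
   vertex 4.0 0.9 4.9
   vertex 5.0 1.7 4.5
   vertex 1.1 2.9 5.8
  endloop
 endfacet
 facet normal 0.175 -0.770 -0.613
  outer loop
   vertex 4.0 0.9 4.9
   vertex 0.8 3.2 1.1
   vertex 3.8 4.2 0.7
  endloop
 endfacet
 facet normal 0.348 -0.729 -0.589
  outer loop
   vertex 4.0 0.9 4.9
   vertex 3.8 4.2 0.7
   vertex 5.0 1.7 4.5
  endloop
 endfacet
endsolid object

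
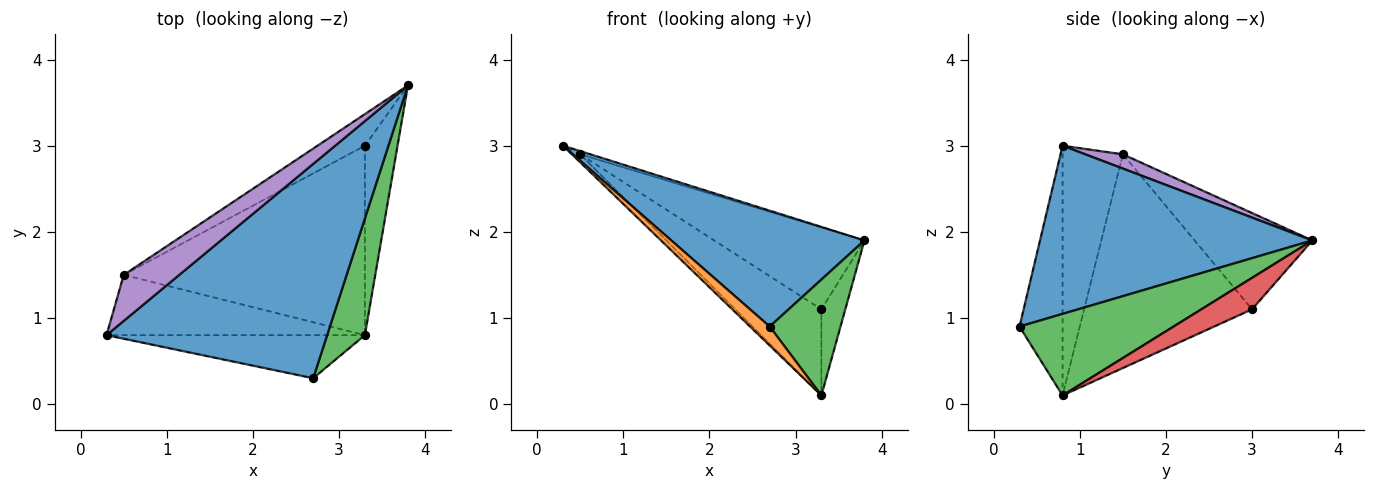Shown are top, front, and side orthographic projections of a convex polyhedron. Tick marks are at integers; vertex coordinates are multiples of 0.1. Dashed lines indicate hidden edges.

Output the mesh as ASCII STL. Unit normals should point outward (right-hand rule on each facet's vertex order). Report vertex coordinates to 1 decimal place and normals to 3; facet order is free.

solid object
 facet normal 0.557 -0.395 0.731
  outer loop
   vertex 2.7 0.3 0.9
   vertex 3.8 3.7 1.9
   vertex 0.3 0.8 3.0
  endloop
 endfacet
 facet normal -0.663 -0.302 -0.686
  outer loop
   vertex 3.3 0.8 0.1
   vertex 2.7 0.3 0.9
   vertex 0.3 0.8 3.0
  endloop
 endfacet
 facet normal 0.838 -0.385 0.388
  outer loop
   vertex 3.3 0.8 0.1
   vertex 3.8 3.7 1.9
   vertex 2.7 0.3 0.9
  endloop
 endfacet
 facet normal 0.659 0.311 -0.684
  outer loop
   vertex 3.3 3.0 1.1
   vertex 3.8 3.7 1.9
   vertex 3.3 0.8 0.1
  endloop
 endfacet
 facet normal 0.248 0.067 0.966
  outer loop
   vertex 0.5 1.5 2.9
   vertex 0.3 0.8 3.0
   vertex 3.8 3.7 1.9
  endloop
 endfacet
 facet normal -0.590 0.753 -0.290
  outer loop
   vertex 0.5 1.5 2.9
   vertex 3.8 3.7 1.9
   vertex 3.3 3.0 1.1
  endloop
 endfacet
 facet normal -0.692 0.095 -0.716
  outer loop
   vertex 0.5 1.5 2.9
   vertex 3.3 0.8 0.1
   vertex 0.3 0.8 3.0
  endloop
 endfacet
 facet normal -0.628 0.322 -0.708
  outer loop
   vertex 0.5 1.5 2.9
   vertex 3.3 3.0 1.1
   vertex 3.3 0.8 0.1
  endloop
 endfacet
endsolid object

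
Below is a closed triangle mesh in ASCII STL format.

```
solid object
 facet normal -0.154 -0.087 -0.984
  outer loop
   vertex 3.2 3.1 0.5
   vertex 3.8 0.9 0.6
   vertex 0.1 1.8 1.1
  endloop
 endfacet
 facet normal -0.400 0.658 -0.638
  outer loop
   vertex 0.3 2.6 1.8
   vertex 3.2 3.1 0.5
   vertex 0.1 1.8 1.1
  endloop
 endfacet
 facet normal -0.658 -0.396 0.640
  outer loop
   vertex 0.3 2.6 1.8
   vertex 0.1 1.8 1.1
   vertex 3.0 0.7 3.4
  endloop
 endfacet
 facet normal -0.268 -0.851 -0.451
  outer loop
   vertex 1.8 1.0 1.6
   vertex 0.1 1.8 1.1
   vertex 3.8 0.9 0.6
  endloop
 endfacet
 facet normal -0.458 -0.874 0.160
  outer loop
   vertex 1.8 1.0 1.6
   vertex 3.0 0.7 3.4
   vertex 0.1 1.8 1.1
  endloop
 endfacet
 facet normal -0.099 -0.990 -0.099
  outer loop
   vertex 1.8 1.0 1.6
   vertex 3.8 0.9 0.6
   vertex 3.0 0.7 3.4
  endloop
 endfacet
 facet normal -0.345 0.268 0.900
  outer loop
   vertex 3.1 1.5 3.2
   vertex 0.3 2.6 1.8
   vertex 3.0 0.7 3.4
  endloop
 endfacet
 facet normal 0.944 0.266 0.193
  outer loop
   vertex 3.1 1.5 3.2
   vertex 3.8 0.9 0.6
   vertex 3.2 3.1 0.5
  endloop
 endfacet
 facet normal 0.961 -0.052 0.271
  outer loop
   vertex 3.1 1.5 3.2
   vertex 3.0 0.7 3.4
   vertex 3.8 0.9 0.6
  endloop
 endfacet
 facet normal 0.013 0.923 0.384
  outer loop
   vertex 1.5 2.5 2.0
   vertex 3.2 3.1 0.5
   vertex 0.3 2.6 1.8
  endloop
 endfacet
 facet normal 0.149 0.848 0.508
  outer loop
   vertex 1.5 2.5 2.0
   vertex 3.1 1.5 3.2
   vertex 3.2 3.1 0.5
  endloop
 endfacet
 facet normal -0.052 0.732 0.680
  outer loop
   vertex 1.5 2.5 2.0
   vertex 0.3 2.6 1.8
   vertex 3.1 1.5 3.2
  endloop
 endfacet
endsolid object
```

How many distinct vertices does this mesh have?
8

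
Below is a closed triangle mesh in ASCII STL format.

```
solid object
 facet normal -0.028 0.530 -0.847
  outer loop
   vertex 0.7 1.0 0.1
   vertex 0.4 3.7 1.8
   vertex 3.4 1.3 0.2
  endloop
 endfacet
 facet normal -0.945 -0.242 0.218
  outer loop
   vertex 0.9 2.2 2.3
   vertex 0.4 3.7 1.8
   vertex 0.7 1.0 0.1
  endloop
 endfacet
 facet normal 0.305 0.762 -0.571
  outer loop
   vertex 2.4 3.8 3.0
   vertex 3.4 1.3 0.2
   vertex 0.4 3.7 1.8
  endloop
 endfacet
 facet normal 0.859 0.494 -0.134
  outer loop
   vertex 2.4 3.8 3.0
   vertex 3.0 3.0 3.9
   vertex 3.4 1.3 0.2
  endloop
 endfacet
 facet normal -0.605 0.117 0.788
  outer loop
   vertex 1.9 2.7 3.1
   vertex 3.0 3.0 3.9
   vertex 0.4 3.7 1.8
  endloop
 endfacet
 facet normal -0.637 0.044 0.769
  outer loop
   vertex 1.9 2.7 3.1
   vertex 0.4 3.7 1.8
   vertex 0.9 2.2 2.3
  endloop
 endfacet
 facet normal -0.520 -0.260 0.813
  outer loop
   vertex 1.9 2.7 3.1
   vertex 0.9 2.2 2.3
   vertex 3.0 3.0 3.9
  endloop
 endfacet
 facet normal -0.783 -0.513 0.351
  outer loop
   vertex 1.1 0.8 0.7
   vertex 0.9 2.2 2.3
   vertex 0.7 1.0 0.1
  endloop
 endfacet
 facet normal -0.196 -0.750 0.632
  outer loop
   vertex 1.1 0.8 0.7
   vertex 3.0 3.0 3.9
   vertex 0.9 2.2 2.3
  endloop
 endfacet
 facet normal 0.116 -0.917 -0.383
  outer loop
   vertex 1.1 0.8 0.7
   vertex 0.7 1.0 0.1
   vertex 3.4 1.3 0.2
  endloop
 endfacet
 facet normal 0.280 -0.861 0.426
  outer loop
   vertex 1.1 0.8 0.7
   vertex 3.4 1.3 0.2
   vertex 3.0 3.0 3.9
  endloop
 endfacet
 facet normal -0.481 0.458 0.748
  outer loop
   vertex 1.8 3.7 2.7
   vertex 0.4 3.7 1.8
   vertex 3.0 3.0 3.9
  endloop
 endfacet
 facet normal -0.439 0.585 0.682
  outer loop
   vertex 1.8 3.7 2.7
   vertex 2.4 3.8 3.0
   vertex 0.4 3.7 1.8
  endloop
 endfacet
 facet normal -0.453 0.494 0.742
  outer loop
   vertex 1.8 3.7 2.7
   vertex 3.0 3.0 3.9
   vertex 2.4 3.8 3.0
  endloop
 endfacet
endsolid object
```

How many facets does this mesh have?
14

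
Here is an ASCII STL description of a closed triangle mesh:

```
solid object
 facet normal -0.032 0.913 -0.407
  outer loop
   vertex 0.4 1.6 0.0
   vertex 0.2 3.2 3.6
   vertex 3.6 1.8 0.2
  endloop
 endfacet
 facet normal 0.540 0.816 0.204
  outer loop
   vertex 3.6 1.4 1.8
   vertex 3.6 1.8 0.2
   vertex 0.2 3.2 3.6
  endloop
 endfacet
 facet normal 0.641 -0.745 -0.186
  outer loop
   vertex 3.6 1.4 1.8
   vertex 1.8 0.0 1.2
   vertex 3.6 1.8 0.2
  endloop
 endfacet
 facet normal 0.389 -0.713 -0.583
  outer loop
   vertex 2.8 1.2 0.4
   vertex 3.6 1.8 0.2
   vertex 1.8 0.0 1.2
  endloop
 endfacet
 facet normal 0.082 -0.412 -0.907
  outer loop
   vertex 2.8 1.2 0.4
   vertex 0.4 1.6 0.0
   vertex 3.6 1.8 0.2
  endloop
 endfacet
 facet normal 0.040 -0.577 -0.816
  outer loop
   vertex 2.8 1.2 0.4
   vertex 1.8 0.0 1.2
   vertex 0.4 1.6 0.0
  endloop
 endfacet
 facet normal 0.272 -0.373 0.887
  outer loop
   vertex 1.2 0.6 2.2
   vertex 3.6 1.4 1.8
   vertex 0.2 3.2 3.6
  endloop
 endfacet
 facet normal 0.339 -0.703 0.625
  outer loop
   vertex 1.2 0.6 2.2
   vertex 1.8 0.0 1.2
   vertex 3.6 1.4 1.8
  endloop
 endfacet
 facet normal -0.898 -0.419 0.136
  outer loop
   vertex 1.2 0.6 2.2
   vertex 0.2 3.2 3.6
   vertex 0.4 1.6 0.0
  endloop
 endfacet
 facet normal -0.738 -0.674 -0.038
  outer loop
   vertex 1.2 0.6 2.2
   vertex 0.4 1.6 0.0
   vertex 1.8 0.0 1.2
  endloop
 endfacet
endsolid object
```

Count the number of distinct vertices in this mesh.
7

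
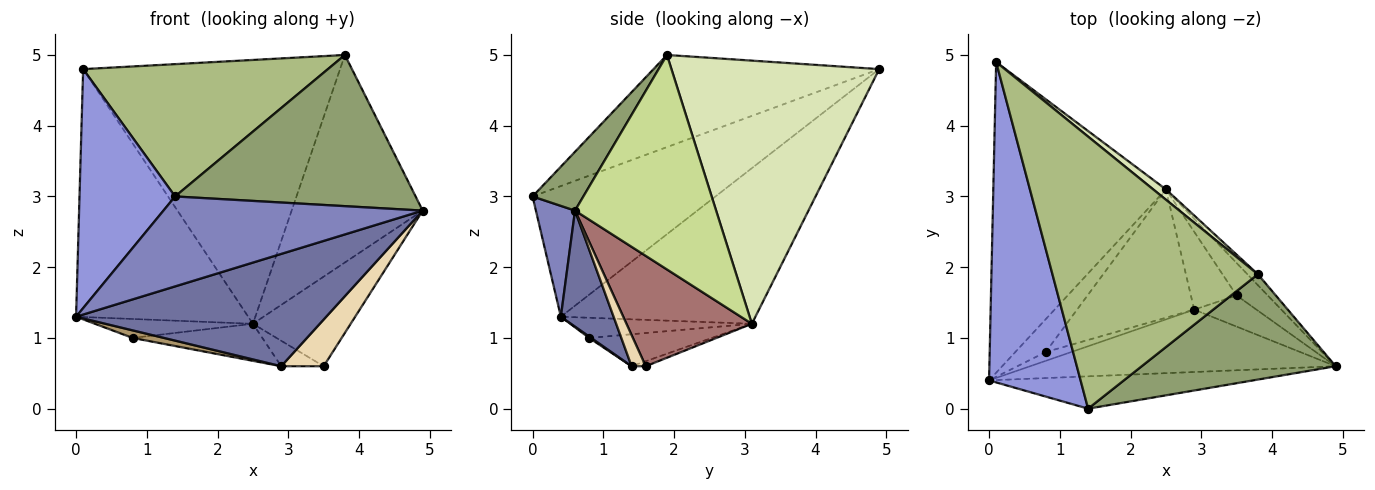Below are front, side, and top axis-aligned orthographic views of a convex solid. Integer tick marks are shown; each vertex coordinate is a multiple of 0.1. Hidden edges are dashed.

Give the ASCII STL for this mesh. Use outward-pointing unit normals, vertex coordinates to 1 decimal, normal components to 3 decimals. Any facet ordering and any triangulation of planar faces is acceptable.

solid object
 facet normal 0.181 -0.860 -0.477
  outer loop
   vertex 2.9 1.4 0.6
   vertex 4.9 0.6 2.8
   vertex 0.0 0.4 1.3
  endloop
 endfacet
 facet normal 0.141 -0.932 -0.335
  outer loop
   vertex 1.4 0.0 3.0
   vertex 0.0 0.4 1.3
   vertex 4.9 0.6 2.8
  endloop
 endfacet
 facet normal -0.753 -0.394 0.527
  outer loop
   vertex 1.4 0.0 3.0
   vertex 0.1 4.9 4.8
   vertex 0.0 0.4 1.3
  endloop
 endfacet
 facet normal -0.576 0.510 -0.639
  outer loop
   vertex 2.5 3.1 1.2
   vertex 0.0 0.4 1.3
   vertex 0.1 4.9 4.8
  endloop
 endfacet
 facet normal 0.171 -0.809 0.563
  outer loop
   vertex 3.8 1.9 5.0
   vertex 1.4 0.0 3.0
   vertex 4.9 0.6 2.8
  endloop
 endfacet
 facet normal -0.374 -0.406 0.834
  outer loop
   vertex 3.8 1.9 5.0
   vertex 0.1 4.9 4.8
   vertex 1.4 0.0 3.0
  endloop
 endfacet
 facet normal 0.732 0.680 -0.036
  outer loop
   vertex 3.8 1.9 5.0
   vertex 4.9 0.6 2.8
   vertex 2.5 3.1 1.2
  endloop
 endfacet
 facet normal 0.629 0.777 0.030
  outer loop
   vertex 3.8 1.9 5.0
   vertex 2.5 3.1 1.2
   vertex 0.1 4.9 4.8
  endloop
 endfacet
 facet normal 0.042 -0.652 -0.757
  outer loop
   vertex 0.8 0.8 1.0
   vertex 2.9 1.4 0.6
   vertex 0.0 0.4 1.3
  endloop
 endfacet
 facet normal -0.498 0.434 -0.751
  outer loop
   vertex 0.8 0.8 1.0
   vertex 0.0 0.4 1.3
   vertex 2.5 3.1 1.2
  endloop
 endfacet
 facet normal -0.254 0.268 -0.929
  outer loop
   vertex 0.8 0.8 1.0
   vertex 2.5 3.1 1.2
   vertex 2.9 1.4 0.6
  endloop
 endfacet
 facet normal 0.267 -0.802 -0.535
  outer loop
   vertex 3.5 1.6 0.6
   vertex 4.9 0.6 2.8
   vertex 2.9 1.4 0.6
  endloop
 endfacet
 facet normal 0.770 0.600 -0.217
  outer loop
   vertex 3.5 1.6 0.6
   vertex 2.5 3.1 1.2
   vertex 4.9 0.6 2.8
  endloop
 endfacet
 facet normal -0.103 0.309 -0.945
  outer loop
   vertex 3.5 1.6 0.6
   vertex 2.9 1.4 0.6
   vertex 2.5 3.1 1.2
  endloop
 endfacet
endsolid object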